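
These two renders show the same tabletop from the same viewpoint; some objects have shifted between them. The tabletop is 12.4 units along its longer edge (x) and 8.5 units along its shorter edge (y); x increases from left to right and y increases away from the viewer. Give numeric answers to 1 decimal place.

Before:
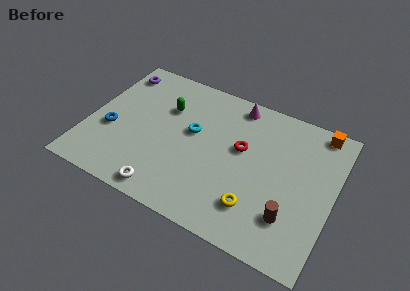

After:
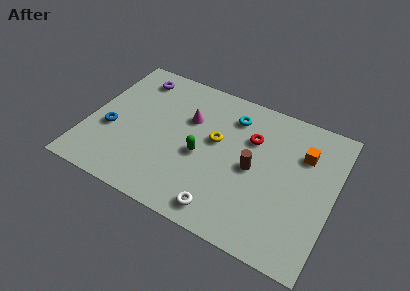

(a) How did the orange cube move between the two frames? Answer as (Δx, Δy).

(-0.6, -1.7)

The orange cube was at about (11.3, 7.7) and moved to about (10.7, 6.0).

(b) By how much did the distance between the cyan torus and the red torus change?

-1.1

They were about 2.5 units apart before and 1.4 after — 1.1 units closer together.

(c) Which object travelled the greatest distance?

the yellow torus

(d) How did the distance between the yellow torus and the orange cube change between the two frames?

-1.8

Before: roughly 6.2 units apart; after: 4.4. That's 1.8 units closer together.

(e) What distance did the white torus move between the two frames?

2.9

The white torus moved from about (4.4, 0.9) to (7.3, 1.1), a distance of √(2.9² + 0.2²) ≈ 2.9.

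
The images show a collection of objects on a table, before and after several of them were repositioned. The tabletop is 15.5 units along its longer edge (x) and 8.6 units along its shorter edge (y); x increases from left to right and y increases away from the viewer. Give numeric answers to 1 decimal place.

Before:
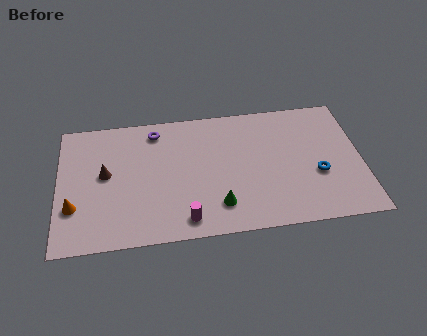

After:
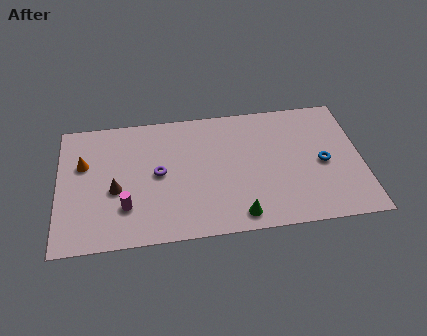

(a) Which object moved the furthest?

the magenta cylinder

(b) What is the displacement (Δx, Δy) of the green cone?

(1.0, -0.8)

The green cone started near (8.1, 1.9) and ended near (9.1, 1.1).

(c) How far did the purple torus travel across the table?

2.9

From (5.0, 7.3) to (5.1, 4.4), the purple torus covered √(0.1² + 2.9²) ≈ 2.9 units.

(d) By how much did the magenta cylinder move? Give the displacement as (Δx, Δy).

(-3.0, 1.2)

The magenta cylinder started near (6.4, 1.2) and ended near (3.4, 2.4).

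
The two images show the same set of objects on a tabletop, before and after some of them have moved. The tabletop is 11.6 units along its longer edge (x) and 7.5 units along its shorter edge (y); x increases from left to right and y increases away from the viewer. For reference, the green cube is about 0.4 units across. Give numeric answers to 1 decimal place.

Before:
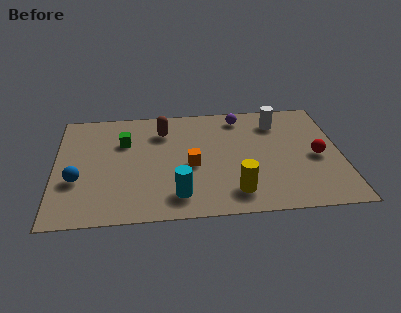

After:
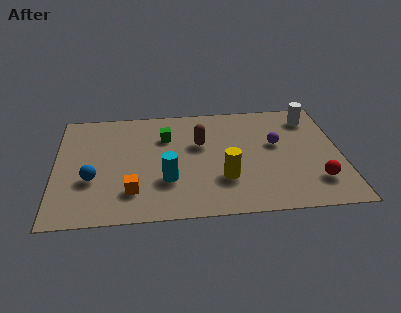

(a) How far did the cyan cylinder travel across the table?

1.1

The cyan cylinder was near (4.9, 1.4) before and (4.5, 2.4) after, so it travelled √(0.4² + 1.0²) ≈ 1.1 units.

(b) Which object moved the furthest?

the orange cube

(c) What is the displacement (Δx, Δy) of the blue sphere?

(0.6, 0.0)

The blue sphere was at about (0.9, 2.7) and moved to about (1.5, 2.7).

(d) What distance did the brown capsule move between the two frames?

1.8

The brown capsule moved from about (4.4, 5.7) to (5.9, 4.7), a distance of √(1.5² + 1.0²) ≈ 1.8.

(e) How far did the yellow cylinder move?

1.0

From (7.2, 1.4) to (6.8, 2.3), the yellow cylinder covered √(0.4² + 0.9²) ≈ 1.0 units.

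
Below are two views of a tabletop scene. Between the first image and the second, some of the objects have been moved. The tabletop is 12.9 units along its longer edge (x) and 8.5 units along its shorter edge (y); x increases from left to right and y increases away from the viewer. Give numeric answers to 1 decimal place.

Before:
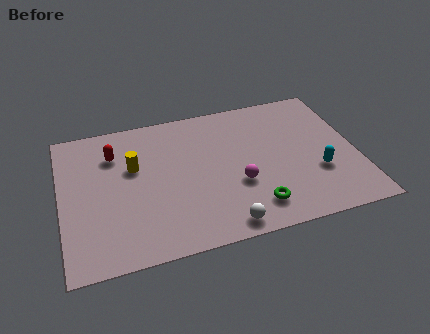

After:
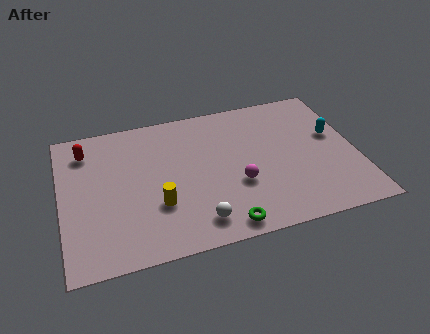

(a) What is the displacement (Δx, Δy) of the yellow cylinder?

(0.9, -2.5)

The yellow cylinder was at about (3.2, 5.3) and moved to about (4.1, 2.8).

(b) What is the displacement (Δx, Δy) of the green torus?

(-1.4, -0.7)

The green torus was at about (8.2, 1.6) and moved to about (6.8, 0.9).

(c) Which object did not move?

the magenta sphere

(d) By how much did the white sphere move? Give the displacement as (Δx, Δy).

(-1.1, 0.5)

From the two frames, the white sphere sits at roughly (6.8, 0.9) before and (5.7, 1.4) after.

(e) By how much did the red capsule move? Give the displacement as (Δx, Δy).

(-1.2, 0.5)

From the two frames, the red capsule sits at roughly (2.4, 6.3) before and (1.2, 6.8) after.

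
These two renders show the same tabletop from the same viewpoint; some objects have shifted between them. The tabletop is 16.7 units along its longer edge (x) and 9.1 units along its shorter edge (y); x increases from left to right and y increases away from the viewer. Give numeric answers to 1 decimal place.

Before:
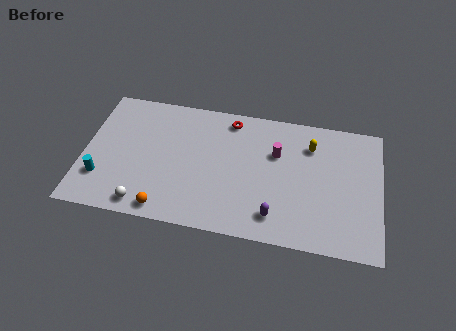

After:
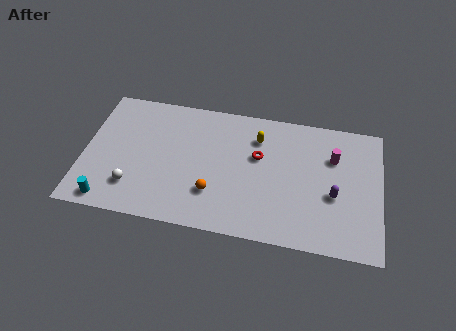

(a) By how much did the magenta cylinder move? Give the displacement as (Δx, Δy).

(3.2, 0.3)

The magenta cylinder was at about (10.8, 6.0) and moved to about (14.0, 6.3).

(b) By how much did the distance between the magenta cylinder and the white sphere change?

+3.1

The distance was about 8.7 in the first image and 11.8 in the second, so they moved 3.1 units further apart.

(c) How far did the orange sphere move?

3.1

The orange sphere moved from about (4.8, 1.0) to (7.4, 2.6), a distance of √(2.6² + 1.6²) ≈ 3.1.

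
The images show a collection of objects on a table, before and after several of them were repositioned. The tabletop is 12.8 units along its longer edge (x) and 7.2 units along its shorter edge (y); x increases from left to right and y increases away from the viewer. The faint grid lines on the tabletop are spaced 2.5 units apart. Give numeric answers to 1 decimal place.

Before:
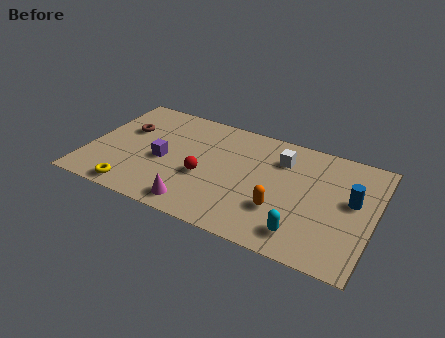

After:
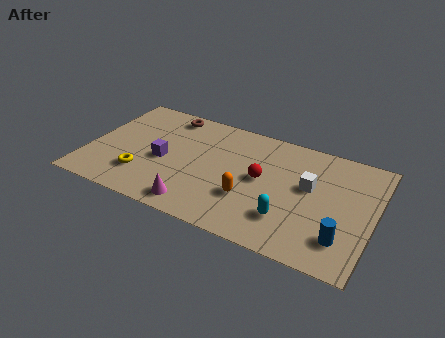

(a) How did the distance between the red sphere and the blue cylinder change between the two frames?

-2.3

They were about 6.6 units apart before and 4.3 after — 2.3 units closer together.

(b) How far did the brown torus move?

2.4

The brown torus moved from about (1.5, 4.6) to (3.2, 6.3), a distance of √(1.7² + 1.7²) ≈ 2.4.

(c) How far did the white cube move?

1.8

From (8.5, 5.4) to (9.9, 4.2), the white cube covered √(1.4² + 1.2²) ≈ 1.8 units.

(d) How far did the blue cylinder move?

2.4

From (11.8, 4.1) to (11.6, 1.7), the blue cylinder covered √(0.2² + 2.4²) ≈ 2.4 units.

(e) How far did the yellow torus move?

1.1

From (2.4, 0.8) to (2.6, 1.9), the yellow torus covered √(0.2² + 1.1²) ≈ 1.1 units.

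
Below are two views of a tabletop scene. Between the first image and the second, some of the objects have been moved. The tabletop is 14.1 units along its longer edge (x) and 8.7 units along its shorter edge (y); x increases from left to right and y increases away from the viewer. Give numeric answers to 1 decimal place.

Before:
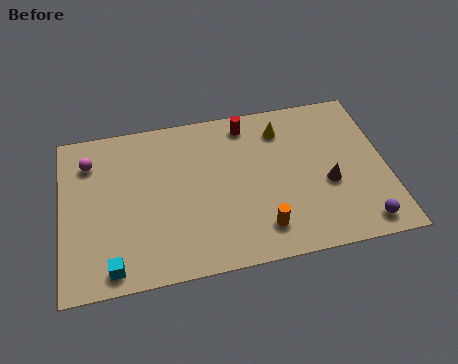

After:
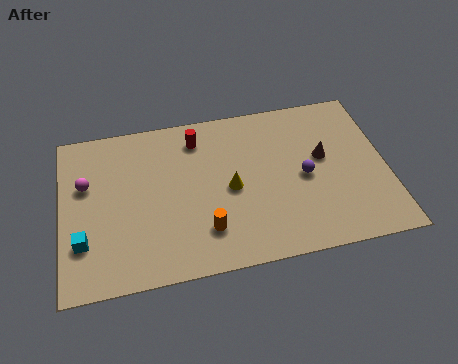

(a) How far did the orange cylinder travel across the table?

2.4

The orange cylinder moved from about (8.5, 1.7) to (6.1, 2.1), a distance of √(2.4² + 0.4²) ≈ 2.4.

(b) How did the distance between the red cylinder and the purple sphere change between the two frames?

-2.5

The distance was about 7.9 in the first image and 5.4 in the second, so they moved 2.5 units closer together.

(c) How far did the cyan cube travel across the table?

1.9

The cyan cube moved from about (2.1, 1.0) to (0.9, 2.5), a distance of √(1.2² + 1.5²) ≈ 1.9.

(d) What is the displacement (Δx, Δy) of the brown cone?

(-0.1, 1.5)

From the two frames, the brown cone sits at roughly (11.5, 3.5) before and (11.4, 5.0) after.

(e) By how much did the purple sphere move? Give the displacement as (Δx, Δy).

(-2.3, 3.0)

The purple sphere was at about (12.8, 1.1) and moved to about (10.5, 4.1).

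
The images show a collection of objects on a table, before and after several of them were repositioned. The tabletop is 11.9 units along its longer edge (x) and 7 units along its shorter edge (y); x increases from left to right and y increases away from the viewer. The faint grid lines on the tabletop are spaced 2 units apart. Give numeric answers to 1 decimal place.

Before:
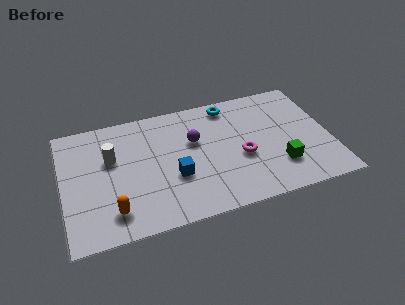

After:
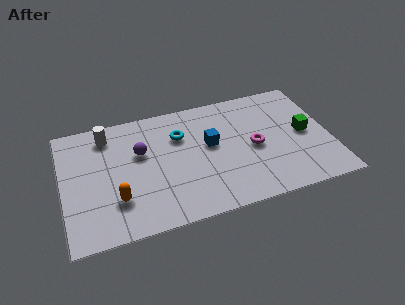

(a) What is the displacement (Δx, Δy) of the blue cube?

(1.7, 1.4)

From the two frames, the blue cube sits at roughly (4.9, 2.6) before and (6.6, 4.0) after.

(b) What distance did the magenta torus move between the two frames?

0.7

The magenta torus moved from about (7.9, 2.9) to (8.5, 3.3), a distance of √(0.6² + 0.4²) ≈ 0.7.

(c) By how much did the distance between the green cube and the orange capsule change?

+1.2

The distance was about 7.4 in the first image and 8.6 in the second, so they moved 1.2 units further apart.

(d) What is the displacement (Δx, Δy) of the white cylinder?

(-0.1, 1.4)

From the two frames, the white cylinder sits at roughly (2.2, 4.4) before and (2.1, 5.8) after.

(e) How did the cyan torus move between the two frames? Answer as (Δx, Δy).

(-2.3, -1.2)

The cyan torus was at about (7.6, 6.1) and moved to about (5.3, 4.9).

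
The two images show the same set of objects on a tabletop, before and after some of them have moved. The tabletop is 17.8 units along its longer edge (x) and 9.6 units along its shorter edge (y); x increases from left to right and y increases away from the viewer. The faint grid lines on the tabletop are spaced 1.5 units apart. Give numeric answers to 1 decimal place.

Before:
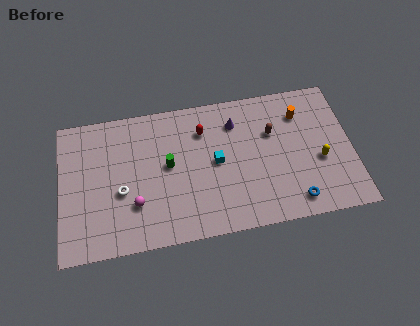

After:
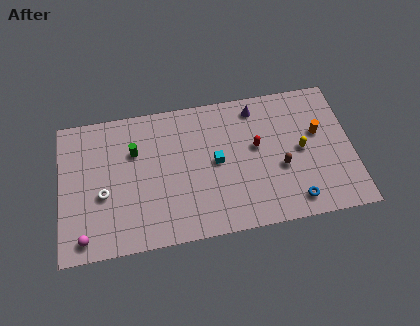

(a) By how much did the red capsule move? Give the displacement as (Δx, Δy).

(3.2, -1.7)

The red capsule started near (8.8, 7.2) and ended near (12.0, 5.5).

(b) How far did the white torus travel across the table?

1.1

From (3.7, 3.9) to (2.6, 3.9), the white torus covered √(1.1² + 0.0²) ≈ 1.1 units.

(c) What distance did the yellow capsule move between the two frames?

1.4

The yellow capsule was near (15.8, 3.9) before and (14.7, 4.8) after, so it travelled √(1.1² + 0.9²) ≈ 1.4 units.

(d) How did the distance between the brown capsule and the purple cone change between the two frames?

+2.1

They were about 2.5 units apart before and 4.6 after — 2.1 units further apart.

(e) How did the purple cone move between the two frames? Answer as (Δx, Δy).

(1.3, 0.8)

The purple cone started near (10.8, 7.4) and ended near (12.1, 8.2).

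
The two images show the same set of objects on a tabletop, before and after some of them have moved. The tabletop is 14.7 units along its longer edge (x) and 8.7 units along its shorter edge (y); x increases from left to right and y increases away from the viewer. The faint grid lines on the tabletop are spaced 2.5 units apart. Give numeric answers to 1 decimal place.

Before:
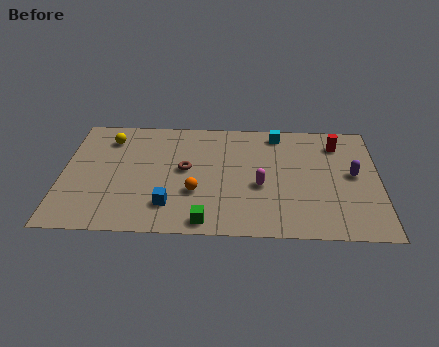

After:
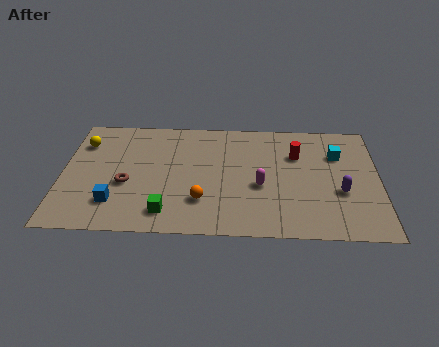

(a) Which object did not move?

the magenta capsule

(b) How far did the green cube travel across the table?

1.9

The green cube moved from about (6.7, 0.9) to (4.9, 1.5), a distance of √(1.8² + 0.6²) ≈ 1.9.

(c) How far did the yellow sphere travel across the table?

1.3

The yellow sphere was near (2.1, 6.9) before and (0.9, 6.5) after, so it travelled √(1.2² + 0.4²) ≈ 1.3 units.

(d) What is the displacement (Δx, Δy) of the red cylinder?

(-1.9, -0.9)

The red cylinder was at about (12.8, 6.9) and moved to about (10.9, 6.0).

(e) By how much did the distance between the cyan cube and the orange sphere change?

+1.3

Before: roughly 6.0 units apart; after: 7.3. That's 1.3 units further apart.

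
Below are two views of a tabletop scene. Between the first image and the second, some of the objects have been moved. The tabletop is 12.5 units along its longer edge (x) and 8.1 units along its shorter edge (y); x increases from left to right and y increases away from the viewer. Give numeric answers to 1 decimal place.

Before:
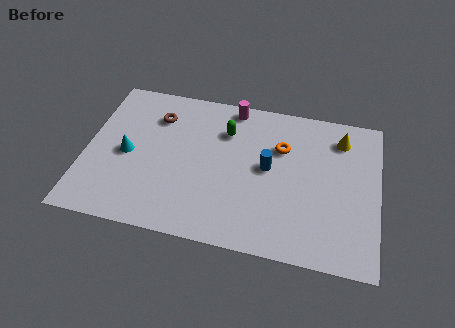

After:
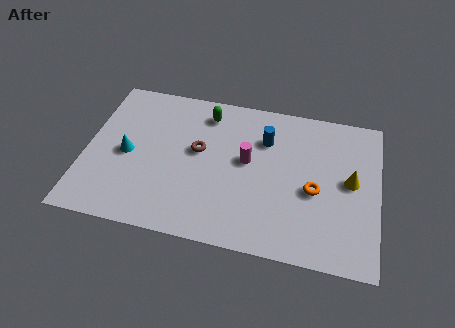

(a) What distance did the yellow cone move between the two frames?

2.3

The yellow cone was near (10.8, 6.5) before and (11.3, 4.3) after, so it travelled √(0.5² + 2.2²) ≈ 2.3 units.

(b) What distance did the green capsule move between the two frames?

1.2

The green capsule was near (5.9, 5.9) before and (5.0, 6.7) after, so it travelled √(0.9² + 0.8²) ≈ 1.2 units.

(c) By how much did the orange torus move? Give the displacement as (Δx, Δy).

(1.5, -2.0)

From the two frames, the orange torus sits at roughly (8.3, 5.5) before and (9.8, 3.5) after.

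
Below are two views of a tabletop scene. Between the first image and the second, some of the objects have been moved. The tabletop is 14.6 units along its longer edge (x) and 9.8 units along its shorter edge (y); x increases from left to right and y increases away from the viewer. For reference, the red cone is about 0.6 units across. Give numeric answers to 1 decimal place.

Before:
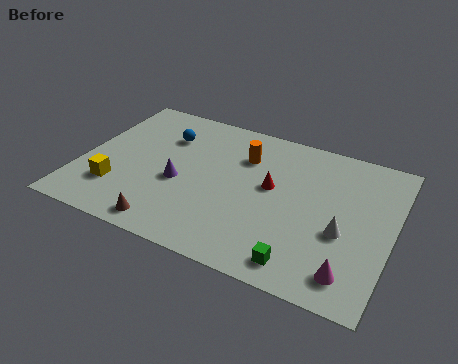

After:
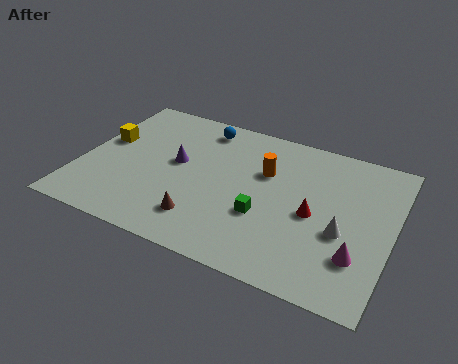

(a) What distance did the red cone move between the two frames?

2.3

The red cone moved from about (8.9, 5.5) to (11.0, 4.5), a distance of √(2.1² + 1.0²) ≈ 2.3.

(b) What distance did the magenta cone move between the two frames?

1.1

The magenta cone was near (13.0, 1.6) before and (13.2, 2.7) after, so it travelled √(0.2² + 1.1²) ≈ 1.1 units.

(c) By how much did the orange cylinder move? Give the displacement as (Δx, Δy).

(1.1, -0.7)

From the two frames, the orange cylinder sits at roughly (7.4, 7.1) before and (8.5, 6.4) after.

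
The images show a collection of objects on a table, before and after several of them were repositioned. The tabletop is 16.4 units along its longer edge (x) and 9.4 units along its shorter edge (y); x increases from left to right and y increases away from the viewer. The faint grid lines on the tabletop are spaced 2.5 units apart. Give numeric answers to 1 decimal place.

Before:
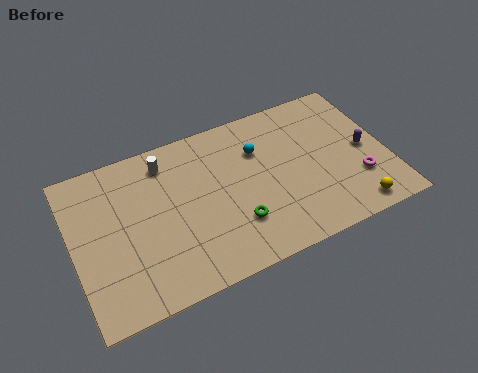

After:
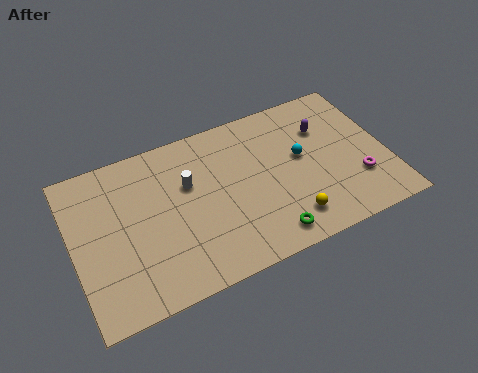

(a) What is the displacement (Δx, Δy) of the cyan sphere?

(2.1, -1.3)

The cyan sphere started near (9.9, 6.6) and ended near (12.0, 5.3).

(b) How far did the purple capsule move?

2.8

The purple capsule moved from about (15.3, 4.5) to (13.4, 6.6), a distance of √(1.9² + 2.1²) ≈ 2.8.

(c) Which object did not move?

the magenta torus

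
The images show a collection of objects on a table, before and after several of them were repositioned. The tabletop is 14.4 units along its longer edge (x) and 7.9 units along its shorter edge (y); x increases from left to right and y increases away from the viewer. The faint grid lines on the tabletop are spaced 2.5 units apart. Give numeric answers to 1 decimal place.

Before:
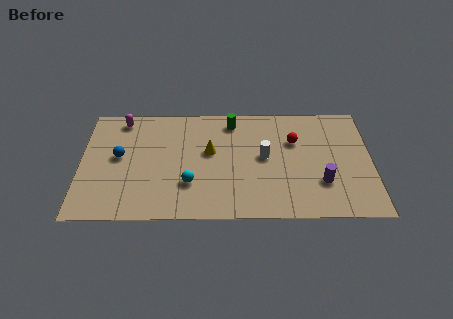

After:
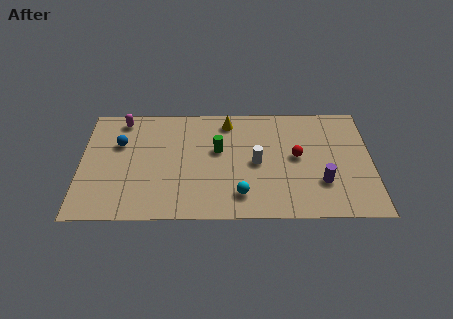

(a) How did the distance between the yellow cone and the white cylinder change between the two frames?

+0.5

They were about 2.7 units apart before and 3.2 after — 0.5 units further apart.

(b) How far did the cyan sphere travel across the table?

2.6

From (5.4, 2.4) to (7.9, 1.6), the cyan sphere covered √(2.5² + 0.8²) ≈ 2.6 units.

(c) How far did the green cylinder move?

2.1

The green cylinder was near (7.5, 6.7) before and (6.8, 4.7) after, so it travelled √(0.7² + 2.0²) ≈ 2.1 units.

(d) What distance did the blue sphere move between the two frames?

0.9

From (1.9, 4.3) to (1.9, 5.2), the blue sphere covered √(0.0² + 0.9²) ≈ 0.9 units.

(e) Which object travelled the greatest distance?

the cyan sphere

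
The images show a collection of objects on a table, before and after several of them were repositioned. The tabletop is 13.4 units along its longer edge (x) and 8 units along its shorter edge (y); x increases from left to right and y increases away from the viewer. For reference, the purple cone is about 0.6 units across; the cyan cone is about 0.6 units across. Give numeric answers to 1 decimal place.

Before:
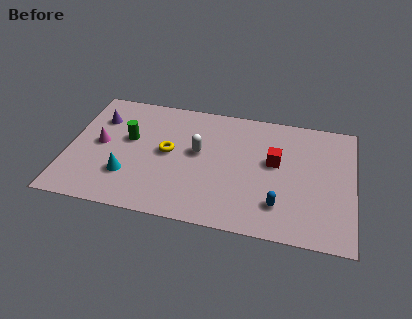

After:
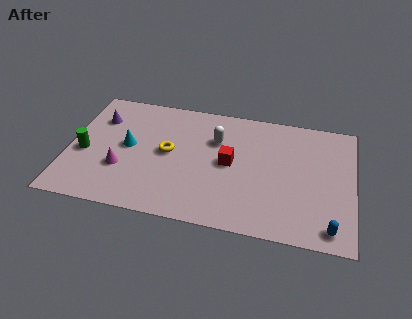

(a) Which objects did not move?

the purple cone and the yellow torus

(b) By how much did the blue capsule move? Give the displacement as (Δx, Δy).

(2.4, -0.9)

From the two frames, the blue capsule sits at roughly (10.0, 1.9) before and (12.4, 1.0) after.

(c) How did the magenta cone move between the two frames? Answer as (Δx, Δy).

(1.1, -1.4)

The magenta cone was at about (1.5, 4.1) and moved to about (2.6, 2.7).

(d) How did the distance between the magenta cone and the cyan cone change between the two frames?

-0.8

The distance was about 2.3 in the first image and 1.5 in the second, so they moved 0.8 units closer together.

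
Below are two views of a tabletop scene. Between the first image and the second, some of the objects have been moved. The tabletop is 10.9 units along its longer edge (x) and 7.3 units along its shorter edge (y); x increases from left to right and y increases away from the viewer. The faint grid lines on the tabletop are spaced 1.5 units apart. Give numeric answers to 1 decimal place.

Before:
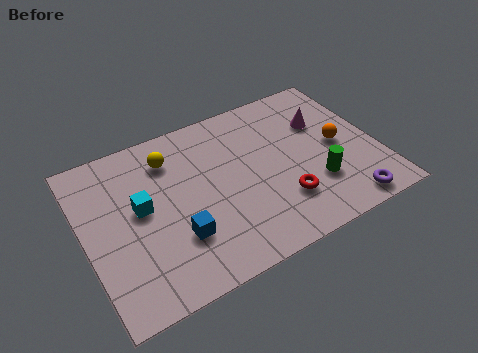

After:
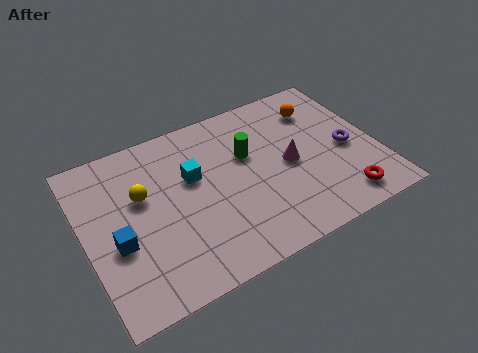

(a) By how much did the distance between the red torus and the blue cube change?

+4.4

The distance was about 3.9 in the first image and 8.3 in the second, so they moved 4.4 units further apart.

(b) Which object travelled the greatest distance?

the green cylinder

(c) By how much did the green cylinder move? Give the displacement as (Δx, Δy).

(-2.2, 2.4)

The green cylinder started near (8.4, 2.2) and ended near (6.2, 4.6).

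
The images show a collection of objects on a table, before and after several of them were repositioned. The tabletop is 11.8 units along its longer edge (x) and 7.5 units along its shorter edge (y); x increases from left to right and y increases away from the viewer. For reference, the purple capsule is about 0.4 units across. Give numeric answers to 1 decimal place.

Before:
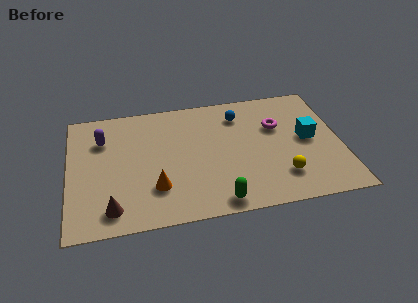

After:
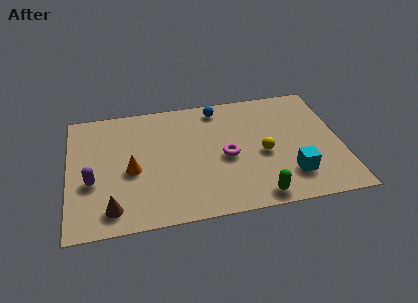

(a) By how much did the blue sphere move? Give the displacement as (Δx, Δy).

(-0.9, 0.6)

From the two frames, the blue sphere sits at roughly (7.5, 5.9) before and (6.6, 6.5) after.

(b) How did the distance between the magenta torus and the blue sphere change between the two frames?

+1.2

Before: roughly 1.9 units apart; after: 3.1. That's 1.2 units further apart.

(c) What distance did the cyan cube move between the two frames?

2.3

The cyan cube was near (10.4, 3.9) before and (9.5, 1.8) after, so it travelled √(0.9² + 2.1²) ≈ 2.3 units.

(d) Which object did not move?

the brown cone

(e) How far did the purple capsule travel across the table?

2.5

The purple capsule was near (1.5, 5.4) before and (1.0, 2.9) after, so it travelled √(0.5² + 2.5²) ≈ 2.5 units.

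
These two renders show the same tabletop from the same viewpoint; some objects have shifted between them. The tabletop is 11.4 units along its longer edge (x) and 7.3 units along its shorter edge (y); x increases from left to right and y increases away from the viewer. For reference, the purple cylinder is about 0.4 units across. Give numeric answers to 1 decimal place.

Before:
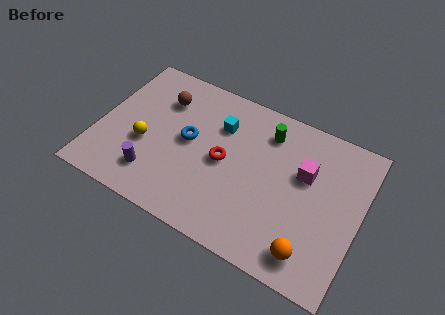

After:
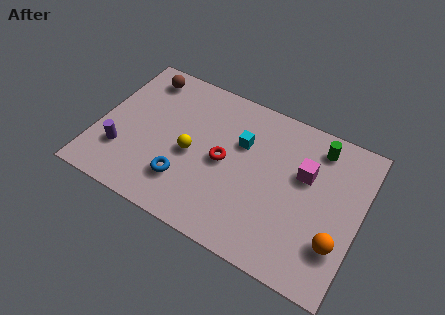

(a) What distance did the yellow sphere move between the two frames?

2.0

The yellow sphere was near (2.1, 2.9) before and (4.1, 3.3) after, so it travelled √(2.0² + 0.4²) ≈ 2.0 units.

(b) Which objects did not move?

the magenta cube and the red torus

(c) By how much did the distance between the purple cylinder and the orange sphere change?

+2.5

Before: roughly 6.9 units apart; after: 9.4. That's 2.5 units further apart.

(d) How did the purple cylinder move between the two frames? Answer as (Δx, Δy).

(-1.5, 0.5)

The purple cylinder started near (2.7, 1.6) and ended near (1.2, 2.1).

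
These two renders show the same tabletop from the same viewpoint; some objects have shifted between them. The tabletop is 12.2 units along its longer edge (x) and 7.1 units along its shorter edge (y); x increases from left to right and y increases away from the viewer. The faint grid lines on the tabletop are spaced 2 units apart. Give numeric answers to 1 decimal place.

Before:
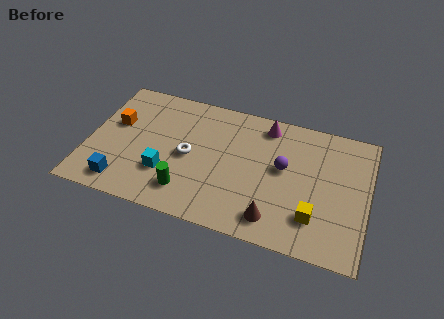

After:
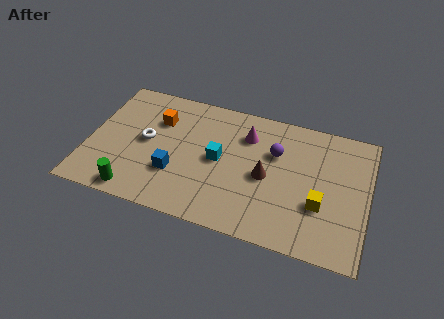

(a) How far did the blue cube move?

2.5

From (1.7, 1.1) to (3.9, 2.3), the blue cube covered √(2.2² + 1.2²) ≈ 2.5 units.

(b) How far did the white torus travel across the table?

1.9

The white torus was near (4.4, 3.4) before and (2.5, 3.7) after, so it travelled √(1.9² + 0.3²) ≈ 1.9 units.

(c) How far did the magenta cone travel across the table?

1.1

The magenta cone was near (7.6, 6.1) before and (6.8, 5.3) after, so it travelled √(0.8² + 0.8²) ≈ 1.1 units.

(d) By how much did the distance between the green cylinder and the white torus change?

+1.0

They were about 1.9 units apart before and 2.9 after — 1.0 units further apart.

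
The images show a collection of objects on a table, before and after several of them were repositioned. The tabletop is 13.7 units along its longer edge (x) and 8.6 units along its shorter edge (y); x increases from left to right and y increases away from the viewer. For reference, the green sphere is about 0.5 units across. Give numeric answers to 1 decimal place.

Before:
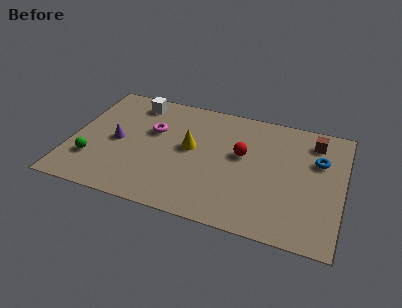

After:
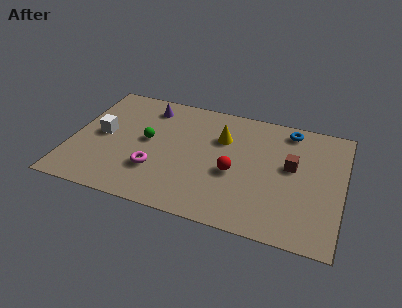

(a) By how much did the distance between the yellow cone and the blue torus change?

-2.8

Before: roughly 6.5 units apart; after: 3.7. That's 2.8 units closer together.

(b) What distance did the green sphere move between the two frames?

3.4

The green sphere was near (1.2, 2.4) before and (3.8, 4.6) after, so it travelled √(2.6² + 2.2²) ≈ 3.4 units.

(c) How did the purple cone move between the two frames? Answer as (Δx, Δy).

(1.3, 3.0)

The purple cone started near (2.3, 4.1) and ended near (3.6, 7.1).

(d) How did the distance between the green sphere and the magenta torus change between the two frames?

-2.0

They were about 4.1 units apart before and 2.1 after — 2.0 units closer together.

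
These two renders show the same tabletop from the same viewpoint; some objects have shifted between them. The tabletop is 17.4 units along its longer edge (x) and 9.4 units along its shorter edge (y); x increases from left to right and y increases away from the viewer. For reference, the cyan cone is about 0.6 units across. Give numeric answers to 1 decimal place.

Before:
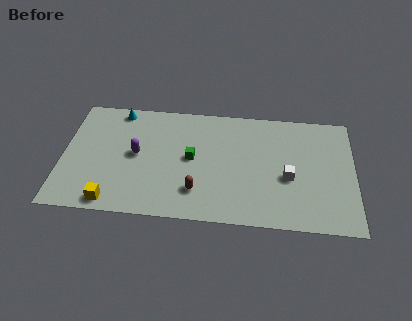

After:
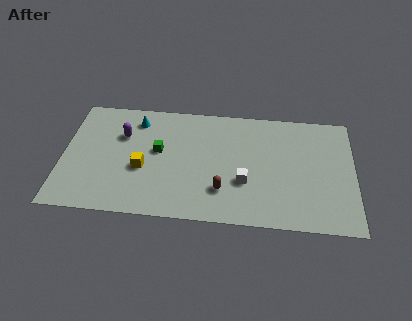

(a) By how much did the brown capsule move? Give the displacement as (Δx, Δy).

(1.5, 0.2)

The brown capsule started near (8.1, 2.3) and ended near (9.6, 2.5).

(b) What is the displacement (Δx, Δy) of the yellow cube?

(1.7, 2.8)

From the two frames, the yellow cube sits at roughly (3.1, 1.0) before and (4.8, 3.8) after.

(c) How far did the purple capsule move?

1.7

From (4.4, 4.9) to (3.5, 6.4), the purple capsule covered √(0.9² + 1.5²) ≈ 1.7 units.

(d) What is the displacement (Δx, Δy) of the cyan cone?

(1.1, -0.7)

The cyan cone started near (3.2, 8.4) and ended near (4.3, 7.7).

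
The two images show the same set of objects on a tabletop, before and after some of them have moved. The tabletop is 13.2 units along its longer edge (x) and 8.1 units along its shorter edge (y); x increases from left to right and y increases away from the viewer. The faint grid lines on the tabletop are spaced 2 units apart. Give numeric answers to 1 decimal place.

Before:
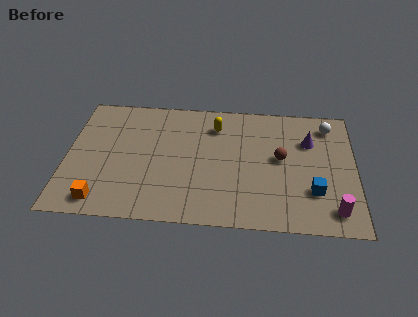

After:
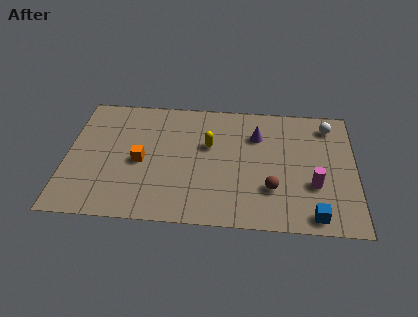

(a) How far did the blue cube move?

1.5

The blue cube moved from about (11.3, 2.4) to (11.3, 0.9), a distance of √(0.0² + 1.5²) ≈ 1.5.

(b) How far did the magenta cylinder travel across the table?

1.7

The magenta cylinder moved from about (12.2, 1.3) to (11.3, 2.8), a distance of √(0.9² + 1.5²) ≈ 1.7.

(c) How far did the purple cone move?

2.4

The purple cone was near (11.1, 5.6) before and (8.7, 5.8) after, so it travelled √(2.4² + 0.2²) ≈ 2.4 units.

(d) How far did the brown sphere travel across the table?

2.0

The brown sphere was near (9.8, 4.4) before and (9.4, 2.4) after, so it travelled √(0.4² + 2.0²) ≈ 2.0 units.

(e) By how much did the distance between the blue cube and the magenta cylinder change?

+0.5

The distance was about 1.4 in the first image and 1.9 in the second, so they moved 0.5 units further apart.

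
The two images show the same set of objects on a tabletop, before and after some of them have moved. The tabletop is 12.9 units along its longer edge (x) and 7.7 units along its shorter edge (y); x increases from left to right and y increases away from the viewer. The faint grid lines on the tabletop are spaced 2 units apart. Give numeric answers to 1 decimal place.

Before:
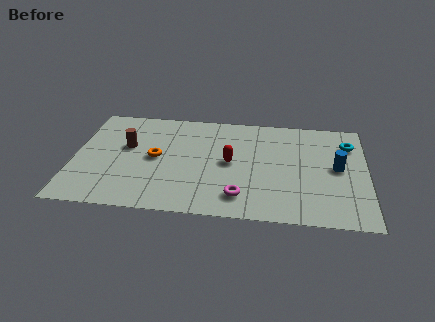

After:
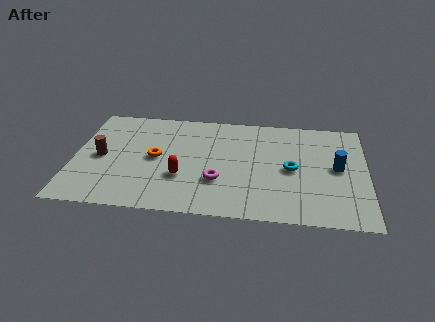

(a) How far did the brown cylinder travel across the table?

1.4

From (2.3, 4.6) to (1.2, 3.7), the brown cylinder covered √(1.1² + 0.9²) ≈ 1.4 units.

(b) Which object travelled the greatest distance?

the cyan torus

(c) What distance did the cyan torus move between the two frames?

3.3

The cyan torus moved from about (12.1, 5.8) to (9.6, 3.7), a distance of √(2.5² + 2.1²) ≈ 3.3.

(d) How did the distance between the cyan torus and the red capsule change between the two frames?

-0.6

Before: roughly 5.5 units apart; after: 4.9. That's 0.6 units closer together.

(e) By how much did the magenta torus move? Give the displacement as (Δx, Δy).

(-1.0, 1.0)

From the two frames, the magenta torus sits at roughly (7.4, 1.5) before and (6.4, 2.5) after.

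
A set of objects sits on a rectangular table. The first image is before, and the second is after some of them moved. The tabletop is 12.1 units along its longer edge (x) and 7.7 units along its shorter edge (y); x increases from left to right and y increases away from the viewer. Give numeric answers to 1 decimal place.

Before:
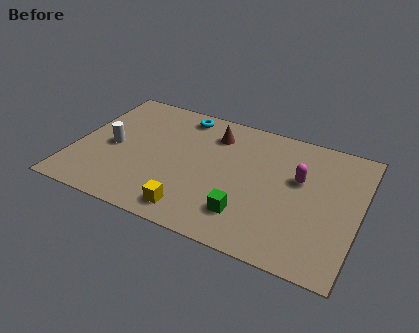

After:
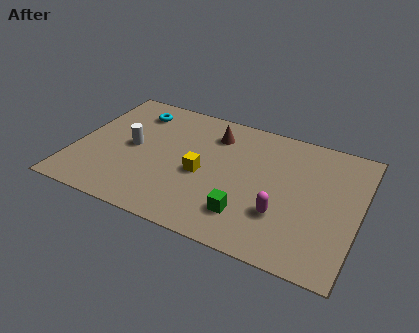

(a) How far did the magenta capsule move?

2.4

From (9.5, 4.7) to (9.0, 2.4), the magenta capsule covered √(0.5² + 2.3²) ≈ 2.4 units.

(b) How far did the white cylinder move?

0.9

The white cylinder moved from about (1.6, 3.6) to (2.4, 3.9), a distance of √(0.8² + 0.3²) ≈ 0.9.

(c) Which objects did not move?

the green cube and the brown cone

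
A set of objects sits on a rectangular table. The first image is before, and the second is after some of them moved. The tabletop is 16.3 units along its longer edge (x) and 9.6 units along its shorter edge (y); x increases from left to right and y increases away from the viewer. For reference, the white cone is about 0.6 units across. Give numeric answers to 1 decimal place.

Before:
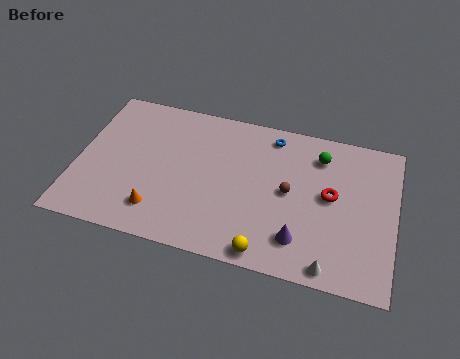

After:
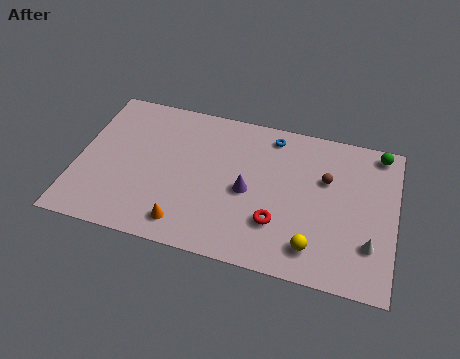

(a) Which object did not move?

the blue torus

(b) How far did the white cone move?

2.6

The white cone was near (13.2, 0.9) before and (15.1, 2.7) after, so it travelled √(1.9² + 1.8²) ≈ 2.6 units.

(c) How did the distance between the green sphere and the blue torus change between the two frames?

+2.9

The distance was about 2.6 in the first image and 5.5 in the second, so they moved 2.9 units further apart.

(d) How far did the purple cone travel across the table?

3.6

The purple cone was near (11.6, 2.1) before and (8.8, 4.4) after, so it travelled √(2.8² + 2.3²) ≈ 3.6 units.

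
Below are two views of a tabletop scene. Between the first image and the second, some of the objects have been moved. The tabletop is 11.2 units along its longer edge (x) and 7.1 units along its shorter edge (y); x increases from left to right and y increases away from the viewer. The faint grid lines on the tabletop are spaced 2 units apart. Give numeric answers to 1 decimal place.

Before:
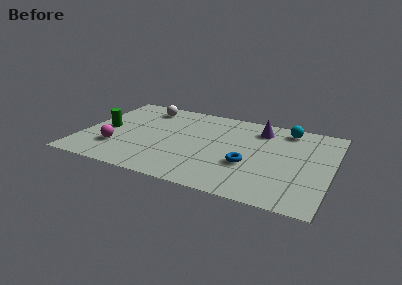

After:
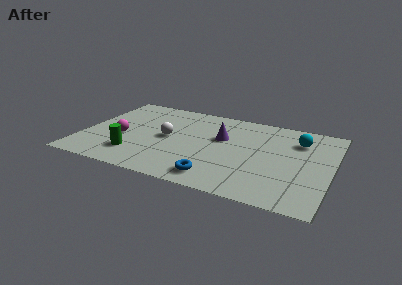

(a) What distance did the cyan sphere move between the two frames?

1.0

From (9.0, 6.1) to (9.6, 5.3), the cyan sphere covered √(0.6² + 0.8²) ≈ 1.0 units.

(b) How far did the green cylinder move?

2.3

The green cylinder moved from about (1.0, 3.4) to (2.5, 1.7), a distance of √(1.5² + 1.7²) ≈ 2.3.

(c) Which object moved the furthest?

the white sphere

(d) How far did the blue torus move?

2.0

From (7.6, 2.6) to (6.3, 1.1), the blue torus covered √(1.3² + 1.5²) ≈ 2.0 units.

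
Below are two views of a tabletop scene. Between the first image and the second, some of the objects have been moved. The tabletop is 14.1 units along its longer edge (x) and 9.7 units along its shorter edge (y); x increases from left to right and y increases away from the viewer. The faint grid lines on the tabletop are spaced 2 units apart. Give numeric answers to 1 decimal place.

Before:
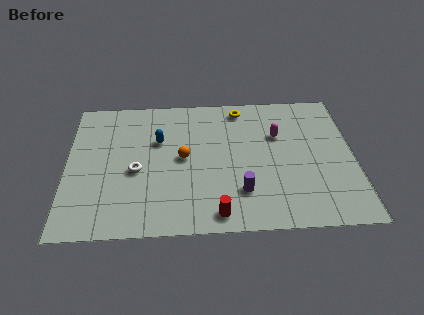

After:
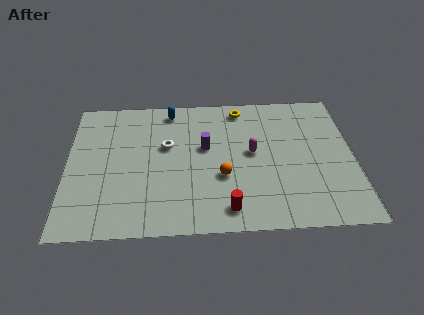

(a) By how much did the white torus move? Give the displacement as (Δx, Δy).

(1.5, 1.7)

The white torus started near (3.4, 4.2) and ended near (4.9, 5.9).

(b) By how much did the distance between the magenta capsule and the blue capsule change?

-0.7

They were about 5.9 units apart before and 5.2 after — 0.7 units closer together.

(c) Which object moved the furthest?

the purple cylinder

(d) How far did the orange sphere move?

2.4

From (5.7, 5.0) to (7.6, 3.6), the orange sphere covered √(1.9² + 1.4²) ≈ 2.4 units.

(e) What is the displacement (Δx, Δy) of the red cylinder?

(0.5, 0.3)

The red cylinder started near (7.3, 1.1) and ended near (7.8, 1.4).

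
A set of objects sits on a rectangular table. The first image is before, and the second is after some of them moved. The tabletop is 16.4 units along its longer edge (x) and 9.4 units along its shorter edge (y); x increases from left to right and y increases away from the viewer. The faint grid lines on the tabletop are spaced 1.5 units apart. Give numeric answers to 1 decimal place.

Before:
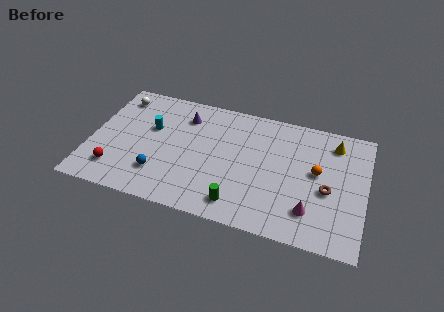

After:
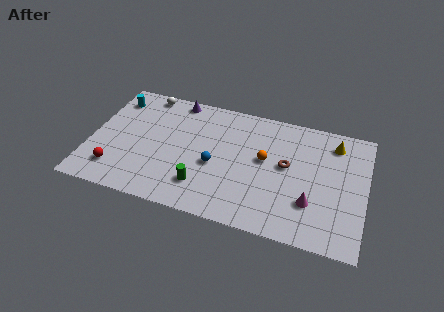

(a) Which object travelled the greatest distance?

the blue sphere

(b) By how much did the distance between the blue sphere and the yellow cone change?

-3.6

Before: roughly 11.4 units apart; after: 7.8. That's 3.6 units closer together.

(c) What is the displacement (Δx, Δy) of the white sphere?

(1.6, 0.7)

The white sphere started near (1.3, 7.8) and ended near (2.9, 8.5).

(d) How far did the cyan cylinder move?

3.0

From (3.5, 5.8) to (1.1, 7.6), the cyan cylinder covered √(2.4² + 1.8²) ≈ 3.0 units.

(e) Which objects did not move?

the yellow cone and the red sphere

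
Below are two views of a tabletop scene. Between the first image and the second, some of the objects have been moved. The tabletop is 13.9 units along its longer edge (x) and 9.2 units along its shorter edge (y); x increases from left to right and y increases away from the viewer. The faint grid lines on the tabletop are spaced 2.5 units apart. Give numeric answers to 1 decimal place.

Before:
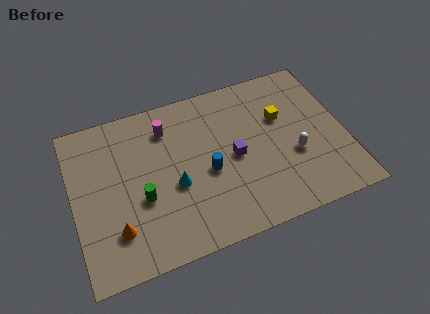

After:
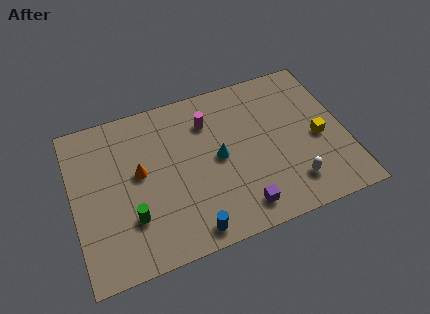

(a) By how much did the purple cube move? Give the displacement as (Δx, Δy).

(0.0, -3.0)

From the two frames, the purple cube sits at roughly (8.2, 4.4) before and (8.2, 1.4) after.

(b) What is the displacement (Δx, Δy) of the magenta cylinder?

(2.1, -0.3)

From the two frames, the magenta cylinder sits at roughly (5.0, 7.2) before and (7.1, 6.9) after.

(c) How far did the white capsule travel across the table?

1.6

The white capsule moved from about (11.2, 3.5) to (10.9, 1.9), a distance of √(0.3² + 1.6²) ≈ 1.6.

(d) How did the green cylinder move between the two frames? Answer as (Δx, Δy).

(-0.6, -0.9)

The green cylinder was at about (3.4, 3.6) and moved to about (2.8, 2.7).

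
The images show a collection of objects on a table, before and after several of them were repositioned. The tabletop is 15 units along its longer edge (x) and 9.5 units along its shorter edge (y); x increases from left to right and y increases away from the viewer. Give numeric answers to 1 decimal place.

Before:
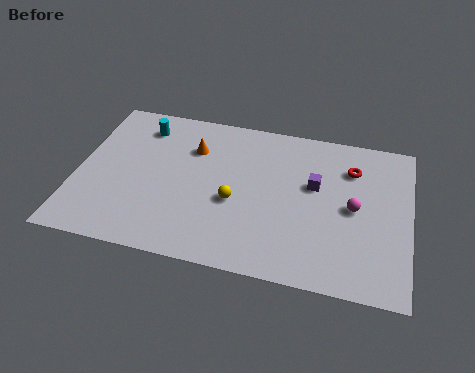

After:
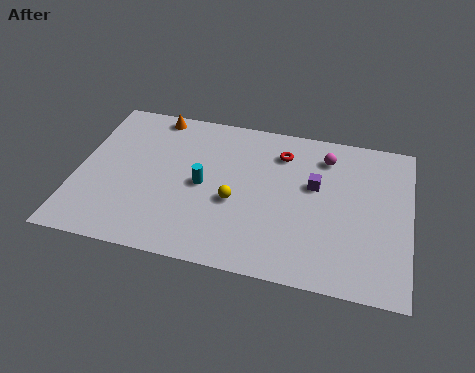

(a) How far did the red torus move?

3.2

From (12.3, 7.1) to (9.1, 7.4), the red torus covered √(3.2² + 0.3²) ≈ 3.2 units.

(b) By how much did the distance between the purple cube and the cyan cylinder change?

-3.1

Before: roughly 8.2 units apart; after: 5.1. That's 3.1 units closer together.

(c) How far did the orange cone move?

2.6

The orange cone was near (5.1, 6.8) before and (3.2, 8.6) after, so it travelled √(1.9² + 1.8²) ≈ 2.6 units.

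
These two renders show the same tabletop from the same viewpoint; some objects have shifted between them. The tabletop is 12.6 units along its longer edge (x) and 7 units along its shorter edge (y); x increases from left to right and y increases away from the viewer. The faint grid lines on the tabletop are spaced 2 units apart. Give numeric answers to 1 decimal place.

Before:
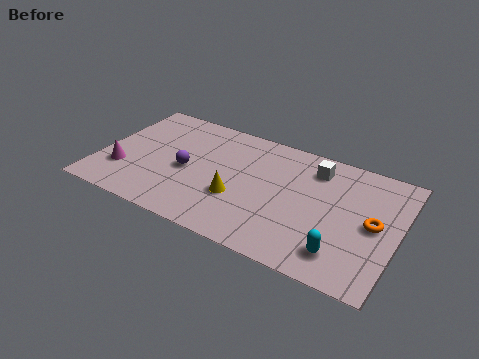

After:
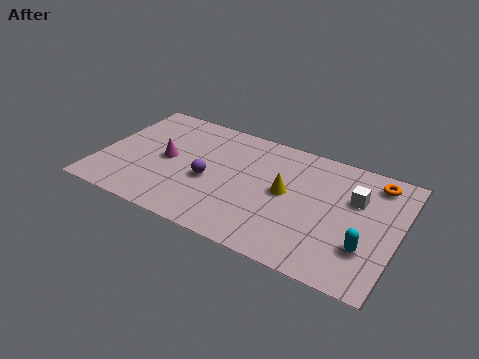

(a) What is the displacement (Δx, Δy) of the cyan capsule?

(0.9, 0.7)

The cyan capsule started near (10.5, 1.4) and ended near (11.4, 2.1).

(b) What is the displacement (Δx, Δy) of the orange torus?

(-0.2, 2.4)

The orange torus started near (11.6, 3.5) and ended near (11.4, 5.9).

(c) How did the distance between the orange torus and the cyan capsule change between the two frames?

+1.4

Before: roughly 2.4 units apart; after: 3.8. That's 1.4 units further apart.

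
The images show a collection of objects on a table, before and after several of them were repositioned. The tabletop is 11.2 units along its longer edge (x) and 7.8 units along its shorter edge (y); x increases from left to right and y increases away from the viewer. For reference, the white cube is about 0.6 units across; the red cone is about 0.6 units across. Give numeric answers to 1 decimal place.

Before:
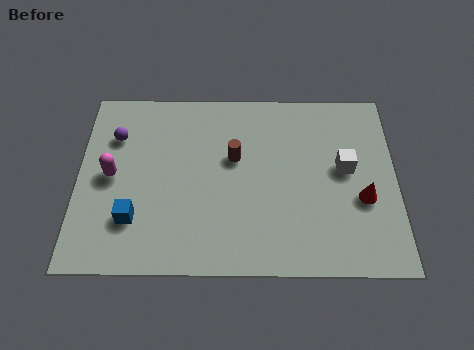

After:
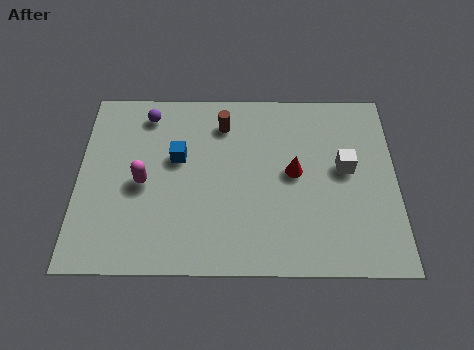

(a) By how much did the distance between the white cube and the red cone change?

+0.4

Before: roughly 1.4 units apart; after: 1.8. That's 0.4 units further apart.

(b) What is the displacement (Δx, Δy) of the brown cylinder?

(-0.4, 1.5)

The brown cylinder started near (5.5, 4.7) and ended near (5.1, 6.2).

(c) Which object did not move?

the white cube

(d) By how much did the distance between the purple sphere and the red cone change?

-3.3

The distance was about 9.1 in the first image and 5.8 in the second, so they moved 3.3 units closer together.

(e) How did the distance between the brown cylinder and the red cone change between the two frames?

-1.5

The distance was about 4.8 in the first image and 3.3 in the second, so they moved 1.5 units closer together.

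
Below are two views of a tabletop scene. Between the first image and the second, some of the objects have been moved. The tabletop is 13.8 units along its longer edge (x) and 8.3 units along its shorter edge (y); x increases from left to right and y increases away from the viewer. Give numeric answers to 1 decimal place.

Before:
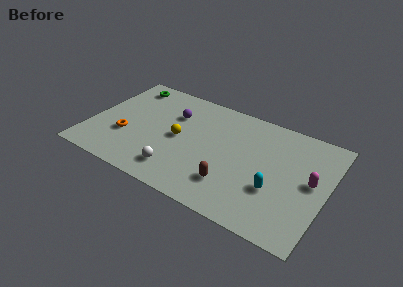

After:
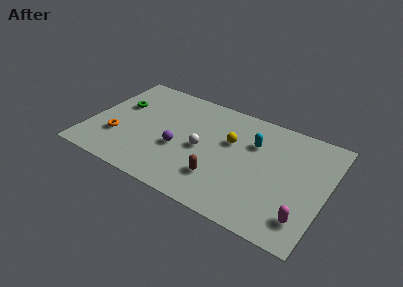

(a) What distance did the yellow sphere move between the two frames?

3.1

The yellow sphere moved from about (5.2, 4.1) to (8.1, 5.2), a distance of √(2.9² + 1.1²) ≈ 3.1.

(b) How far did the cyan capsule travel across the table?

3.2

From (11.0, 2.9) to (9.4, 5.7), the cyan capsule covered √(1.6² + 2.8²) ≈ 3.2 units.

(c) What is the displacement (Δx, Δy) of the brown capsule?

(-0.7, 0.1)

From the two frames, the brown capsule sits at roughly (8.6, 2.1) before and (7.9, 2.2) after.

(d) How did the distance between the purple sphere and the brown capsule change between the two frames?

-2.6

They were about 5.4 units apart before and 2.8 after — 2.6 units closer together.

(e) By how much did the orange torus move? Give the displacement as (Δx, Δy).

(-0.4, -0.3)

The orange torus was at about (2.2, 2.9) and moved to about (1.8, 2.6).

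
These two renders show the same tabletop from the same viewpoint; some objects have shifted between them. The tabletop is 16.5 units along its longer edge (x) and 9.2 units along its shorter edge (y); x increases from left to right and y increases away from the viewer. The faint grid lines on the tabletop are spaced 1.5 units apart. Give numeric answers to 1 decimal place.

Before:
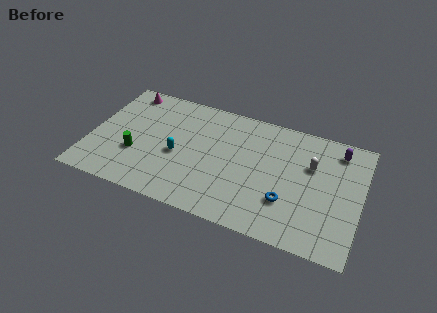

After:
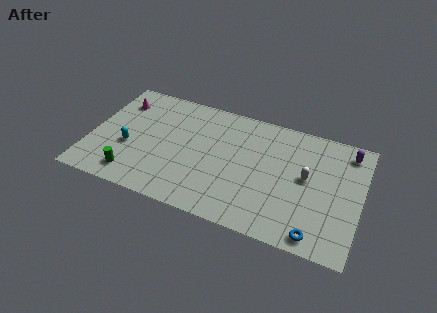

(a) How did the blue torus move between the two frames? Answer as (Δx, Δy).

(1.9, -1.8)

The blue torus was at about (12.2, 2.8) and moved to about (14.1, 1.0).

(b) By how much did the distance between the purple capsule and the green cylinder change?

+1.3

They were about 12.8 units apart before and 14.1 after — 1.3 units further apart.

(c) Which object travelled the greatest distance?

the cyan capsule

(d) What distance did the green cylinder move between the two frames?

1.7

From (2.9, 3.2) to (2.9, 1.5), the green cylinder covered √(0.0² + 1.7²) ≈ 1.7 units.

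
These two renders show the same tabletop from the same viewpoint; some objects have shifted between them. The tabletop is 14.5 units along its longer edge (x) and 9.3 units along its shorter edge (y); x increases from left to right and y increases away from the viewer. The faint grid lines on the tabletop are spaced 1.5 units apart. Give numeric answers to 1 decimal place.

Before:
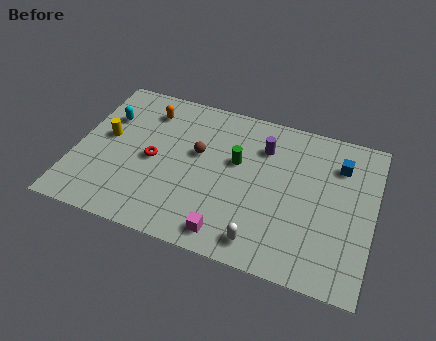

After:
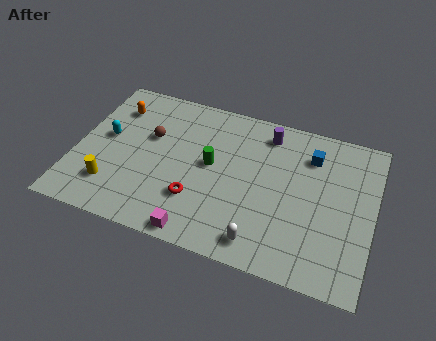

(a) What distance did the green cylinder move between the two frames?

1.3

From (7.8, 5.6) to (6.6, 5.0), the green cylinder covered √(1.2² + 0.6²) ≈ 1.3 units.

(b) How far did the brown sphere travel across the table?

2.4

The brown sphere was near (5.9, 5.5) before and (3.5, 5.8) after, so it travelled √(2.4² + 0.3²) ≈ 2.4 units.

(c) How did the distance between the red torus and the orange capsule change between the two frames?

+3.2

They were about 3.1 units apart before and 6.3 after — 3.2 units further apart.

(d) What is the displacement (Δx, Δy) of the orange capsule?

(-1.6, -0.3)

The orange capsule was at about (3.2, 7.4) and moved to about (1.6, 7.1).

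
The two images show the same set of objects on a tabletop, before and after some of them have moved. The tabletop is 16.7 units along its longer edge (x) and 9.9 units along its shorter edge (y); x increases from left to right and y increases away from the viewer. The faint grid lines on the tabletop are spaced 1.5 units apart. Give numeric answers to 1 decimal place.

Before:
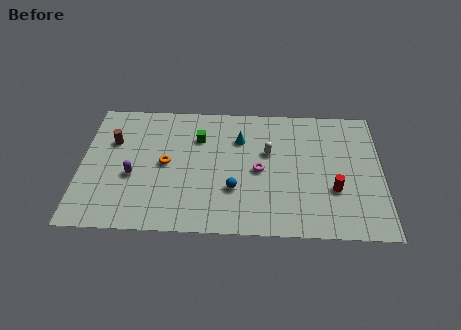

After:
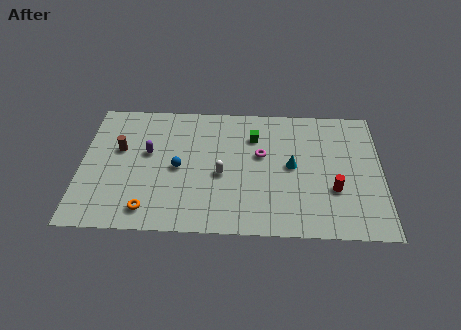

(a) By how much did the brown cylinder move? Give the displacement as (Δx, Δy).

(0.4, -0.6)

The brown cylinder started near (1.7, 6.6) and ended near (2.1, 6.0).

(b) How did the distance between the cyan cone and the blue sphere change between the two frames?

+2.4

The distance was about 3.9 in the first image and 6.3 in the second, so they moved 2.4 units further apart.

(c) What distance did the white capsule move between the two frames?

3.2

The white capsule moved from about (10.4, 6.1) to (7.8, 4.3), a distance of √(2.6² + 1.8²) ≈ 3.2.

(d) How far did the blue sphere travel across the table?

3.4

The blue sphere was near (8.5, 3.2) before and (5.4, 4.7) after, so it travelled √(3.1² + 1.5²) ≈ 3.4 units.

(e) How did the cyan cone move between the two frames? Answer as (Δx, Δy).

(2.9, -2.0)

The cyan cone started near (8.8, 7.1) and ended near (11.7, 5.1).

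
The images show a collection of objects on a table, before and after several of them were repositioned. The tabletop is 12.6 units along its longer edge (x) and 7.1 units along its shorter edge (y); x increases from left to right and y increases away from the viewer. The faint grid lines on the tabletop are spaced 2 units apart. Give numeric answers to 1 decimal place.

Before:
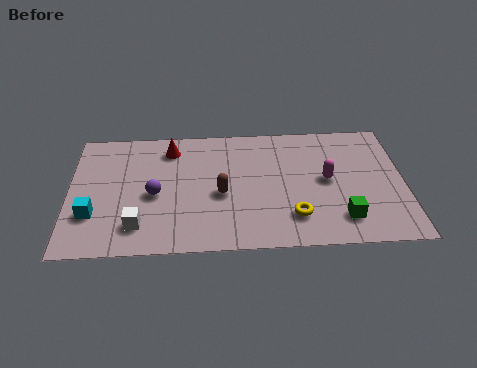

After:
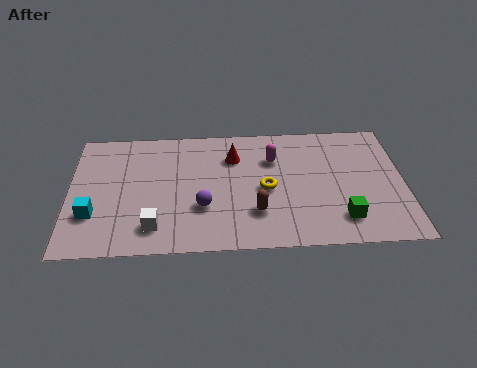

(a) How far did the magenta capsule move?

2.4

The magenta capsule moved from about (9.7, 3.7) to (7.7, 5.0), a distance of √(2.0² + 1.3²) ≈ 2.4.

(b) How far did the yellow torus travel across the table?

1.9

From (8.4, 1.7) to (7.4, 3.3), the yellow torus covered √(1.0² + 1.6²) ≈ 1.9 units.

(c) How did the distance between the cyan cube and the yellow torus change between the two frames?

-0.9

They were about 7.5 units apart before and 6.6 after — 0.9 units closer together.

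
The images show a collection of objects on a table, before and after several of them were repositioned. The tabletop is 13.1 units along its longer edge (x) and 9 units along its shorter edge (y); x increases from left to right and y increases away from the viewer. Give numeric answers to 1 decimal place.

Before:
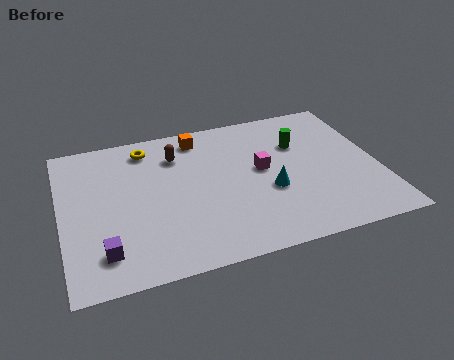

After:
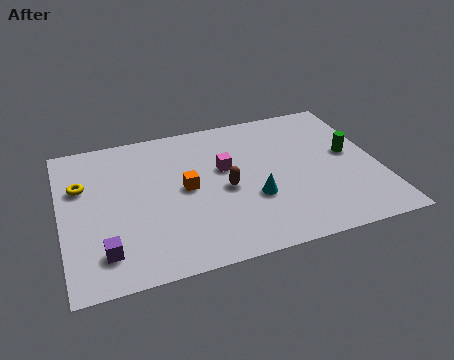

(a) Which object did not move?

the purple cube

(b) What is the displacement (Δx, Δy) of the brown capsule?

(1.8, -2.7)

From the two frames, the brown capsule sits at roughly (4.9, 6.8) before and (6.7, 4.1) after.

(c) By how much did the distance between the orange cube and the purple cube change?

-2.8

Before: roughly 7.3 units apart; after: 4.5. That's 2.8 units closer together.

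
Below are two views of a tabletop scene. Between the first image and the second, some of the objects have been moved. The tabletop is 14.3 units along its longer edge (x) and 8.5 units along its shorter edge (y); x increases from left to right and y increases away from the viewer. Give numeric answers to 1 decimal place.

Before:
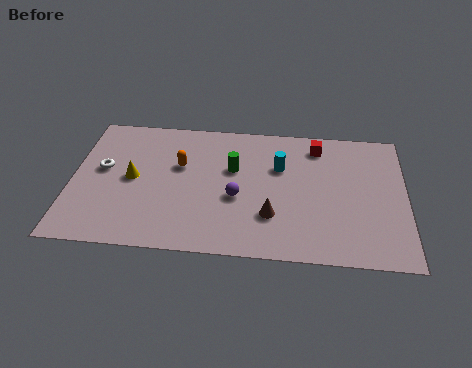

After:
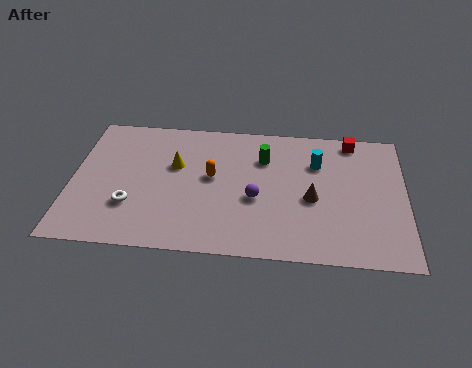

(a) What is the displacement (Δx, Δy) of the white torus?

(1.3, -2.2)

From the two frames, the white torus sits at roughly (1.3, 4.8) before and (2.6, 2.6) after.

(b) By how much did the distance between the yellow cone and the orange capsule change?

-0.5

The distance was about 2.2 in the first image and 1.7 in the second, so they moved 0.5 units closer together.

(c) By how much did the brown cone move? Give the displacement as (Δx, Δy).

(1.7, 1.2)

From the two frames, the brown cone sits at roughly (8.6, 2.5) before and (10.3, 3.7) after.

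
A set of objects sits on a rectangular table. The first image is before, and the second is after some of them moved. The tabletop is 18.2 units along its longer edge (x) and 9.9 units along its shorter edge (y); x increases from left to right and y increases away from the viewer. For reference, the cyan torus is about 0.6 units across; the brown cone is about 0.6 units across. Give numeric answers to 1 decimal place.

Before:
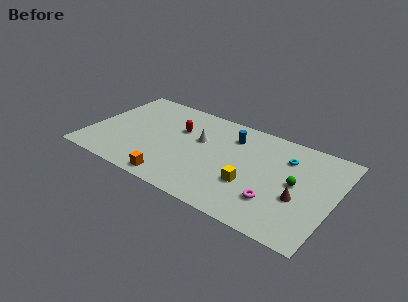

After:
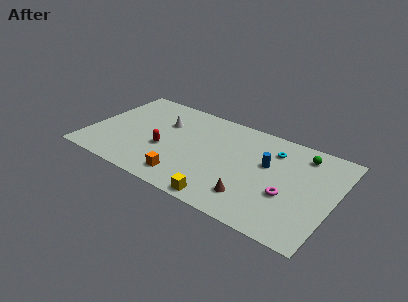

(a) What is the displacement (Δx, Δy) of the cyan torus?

(-1.0, 0.3)

From the two frames, the cyan torus sits at roughly (14.4, 7.3) before and (13.4, 7.6) after.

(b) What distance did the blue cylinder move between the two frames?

3.3

From (10.3, 7.6) to (13.2, 6.0), the blue cylinder covered √(2.9² + 1.6²) ≈ 3.3 units.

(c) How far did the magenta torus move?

1.3

From (14.2, 2.7) to (15.0, 3.7), the magenta torus covered √(0.8² + 1.0²) ≈ 1.3 units.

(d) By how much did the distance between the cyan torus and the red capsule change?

+0.5

They were about 8.0 units apart before and 8.5 after — 0.5 units further apart.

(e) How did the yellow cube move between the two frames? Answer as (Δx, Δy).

(-1.6, -2.5)

From the two frames, the yellow cube sits at roughly (12.3, 3.4) before and (10.7, 0.9) after.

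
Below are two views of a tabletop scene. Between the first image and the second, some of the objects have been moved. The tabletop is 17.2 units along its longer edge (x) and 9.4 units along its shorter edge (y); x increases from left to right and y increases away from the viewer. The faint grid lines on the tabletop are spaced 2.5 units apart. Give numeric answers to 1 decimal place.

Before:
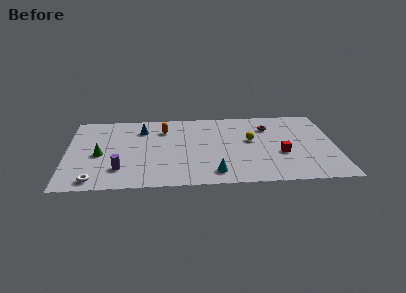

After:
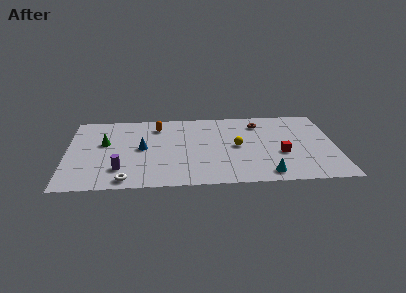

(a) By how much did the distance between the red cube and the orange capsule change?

+0.5

Before: roughly 8.3 units apart; after: 8.8. That's 0.5 units further apart.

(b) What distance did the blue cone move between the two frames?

2.4

The blue cone moved from about (4.8, 7.2) to (4.8, 4.8), a distance of √(0.0² + 2.4²) ≈ 2.4.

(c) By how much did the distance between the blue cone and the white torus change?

-2.9

The distance was about 6.8 in the first image and 3.9 in the second, so they moved 2.9 units closer together.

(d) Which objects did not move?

the purple cylinder and the red cube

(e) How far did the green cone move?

1.4

The green cone moved from about (2.1, 4.2) to (2.4, 5.6), a distance of √(0.3² + 1.4²) ≈ 1.4.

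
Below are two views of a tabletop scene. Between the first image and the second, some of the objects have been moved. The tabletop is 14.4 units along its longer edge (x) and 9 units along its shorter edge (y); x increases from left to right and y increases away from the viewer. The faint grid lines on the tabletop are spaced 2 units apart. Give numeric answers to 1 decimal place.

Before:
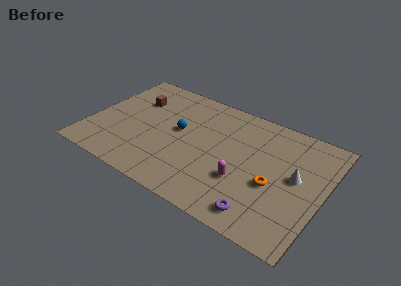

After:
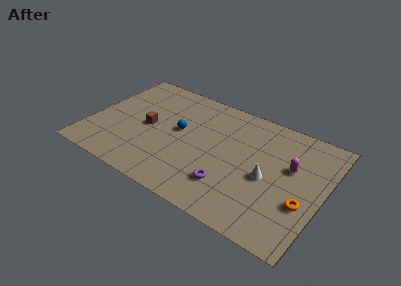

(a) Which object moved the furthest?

the magenta capsule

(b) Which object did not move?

the blue sphere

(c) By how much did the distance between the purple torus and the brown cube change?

-4.1

They were about 10.0 units apart before and 5.9 after — 4.1 units closer together.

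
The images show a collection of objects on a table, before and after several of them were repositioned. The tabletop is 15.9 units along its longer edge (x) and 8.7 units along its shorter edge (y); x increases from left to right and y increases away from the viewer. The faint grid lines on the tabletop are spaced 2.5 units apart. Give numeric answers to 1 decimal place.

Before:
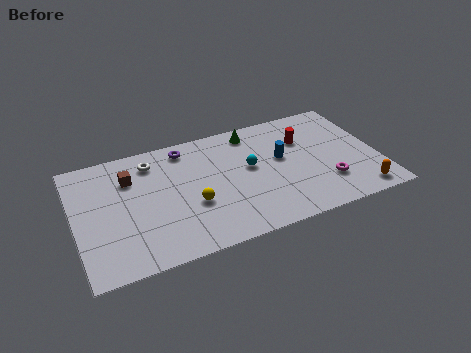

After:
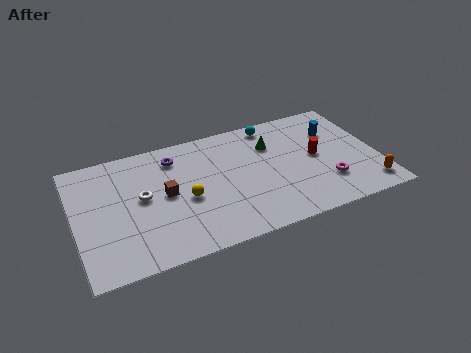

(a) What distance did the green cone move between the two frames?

1.6

From (9.6, 7.5) to (10.5, 6.2), the green cone covered √(0.9² + 1.3²) ≈ 1.6 units.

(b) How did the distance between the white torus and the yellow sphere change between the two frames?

-1.8

They were about 4.2 units apart before and 2.4 after — 1.8 units closer together.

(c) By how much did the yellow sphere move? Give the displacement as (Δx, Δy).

(-0.3, 0.5)

From the two frames, the yellow sphere sits at roughly (6.0, 3.3) before and (5.7, 3.8) after.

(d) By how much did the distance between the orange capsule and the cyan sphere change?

+1.1

The distance was about 6.6 in the first image and 7.7 in the second, so they moved 1.1 units further apart.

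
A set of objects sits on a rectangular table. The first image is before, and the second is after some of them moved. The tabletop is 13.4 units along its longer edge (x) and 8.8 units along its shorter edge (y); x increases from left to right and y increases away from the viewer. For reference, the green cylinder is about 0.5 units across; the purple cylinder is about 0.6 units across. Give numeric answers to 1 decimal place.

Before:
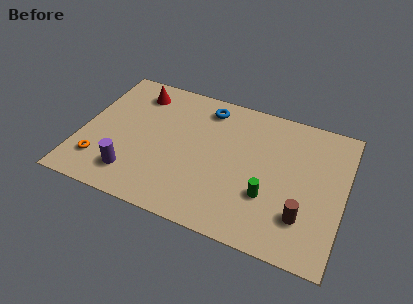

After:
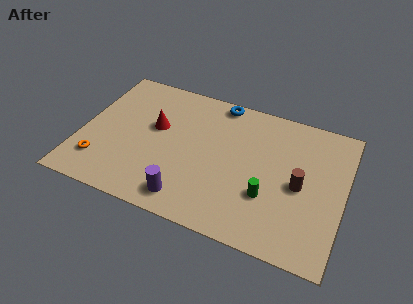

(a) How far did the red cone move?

2.3

From (2.5, 7.2) to (3.7, 5.2), the red cone covered √(1.2² + 2.0²) ≈ 2.3 units.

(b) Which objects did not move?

the green cylinder and the orange torus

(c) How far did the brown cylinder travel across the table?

1.8

The brown cylinder was near (11.5, 2.3) before and (11.2, 4.1) after, so it travelled √(0.3² + 1.8²) ≈ 1.8 units.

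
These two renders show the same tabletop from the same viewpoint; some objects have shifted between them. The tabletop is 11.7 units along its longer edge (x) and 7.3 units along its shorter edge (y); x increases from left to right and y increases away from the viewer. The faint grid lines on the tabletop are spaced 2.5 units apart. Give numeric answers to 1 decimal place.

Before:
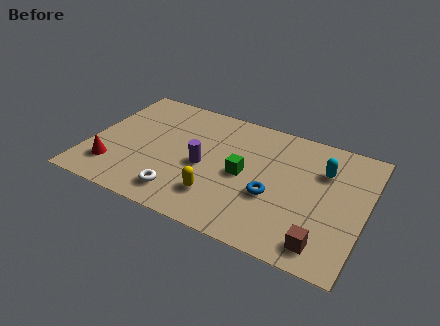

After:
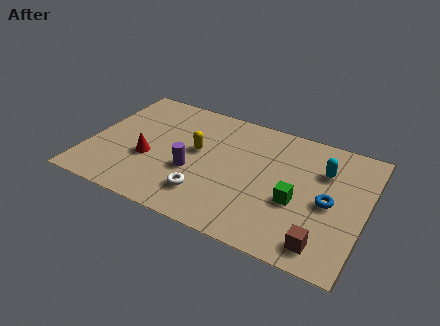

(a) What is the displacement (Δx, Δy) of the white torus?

(1.0, 0.4)

The white torus was at about (4.2, 1.3) and moved to about (5.2, 1.7).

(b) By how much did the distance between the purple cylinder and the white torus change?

-0.8

They were about 2.1 units apart before and 1.3 after — 0.8 units closer together.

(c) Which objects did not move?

the cyan capsule and the brown cube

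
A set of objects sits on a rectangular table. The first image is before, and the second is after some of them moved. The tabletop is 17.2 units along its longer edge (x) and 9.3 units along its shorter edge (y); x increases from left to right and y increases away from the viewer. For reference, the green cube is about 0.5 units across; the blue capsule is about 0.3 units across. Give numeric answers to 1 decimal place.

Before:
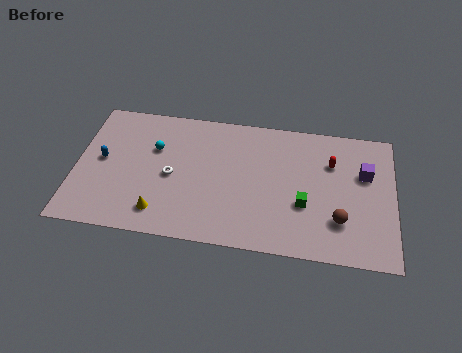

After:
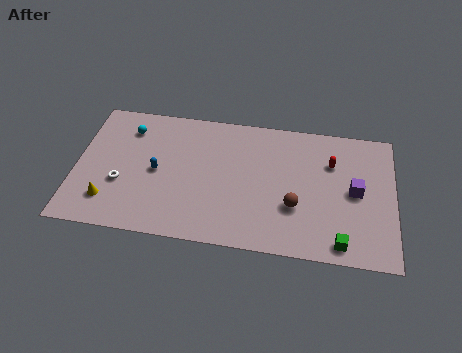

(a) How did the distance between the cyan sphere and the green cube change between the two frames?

+4.6

The distance was about 8.6 in the first image and 13.2 in the second, so they moved 4.6 units further apart.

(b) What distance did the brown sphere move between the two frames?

2.5

From (14.3, 2.6) to (11.9, 3.2), the brown sphere covered √(2.4² + 0.6²) ≈ 2.5 units.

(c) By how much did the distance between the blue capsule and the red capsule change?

-2.9

The distance was about 12.5 in the first image and 9.6 in the second, so they moved 2.9 units closer together.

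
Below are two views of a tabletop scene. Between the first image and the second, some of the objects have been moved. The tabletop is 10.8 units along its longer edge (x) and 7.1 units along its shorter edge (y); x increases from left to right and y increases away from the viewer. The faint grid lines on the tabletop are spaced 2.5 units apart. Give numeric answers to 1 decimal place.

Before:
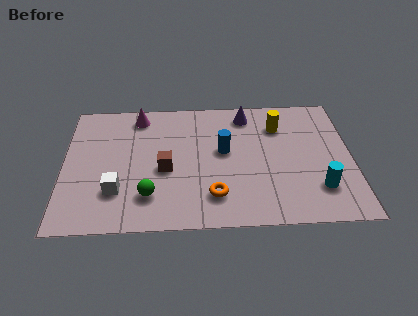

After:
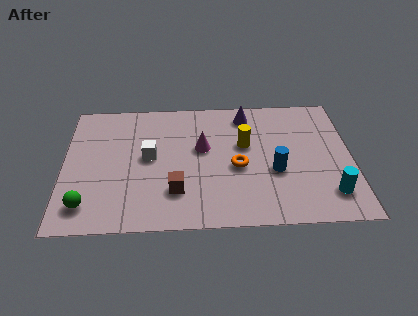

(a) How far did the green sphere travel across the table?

2.3

The green sphere was near (3.2, 1.7) before and (0.9, 1.3) after, so it travelled √(2.3² + 0.4²) ≈ 2.3 units.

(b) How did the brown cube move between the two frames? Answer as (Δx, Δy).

(0.4, -1.2)

The brown cube was at about (3.8, 3.1) and moved to about (4.2, 1.9).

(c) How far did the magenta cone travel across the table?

3.1

The magenta cone moved from about (2.8, 6.1) to (5.2, 4.2), a distance of √(2.4² + 1.9²) ≈ 3.1.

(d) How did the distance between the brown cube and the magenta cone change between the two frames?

-0.7

They were about 3.2 units apart before and 2.5 after — 0.7 units closer together.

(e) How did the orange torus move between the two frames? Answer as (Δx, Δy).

(0.9, 1.5)

From the two frames, the orange torus sits at roughly (5.6, 1.6) before and (6.5, 3.1) after.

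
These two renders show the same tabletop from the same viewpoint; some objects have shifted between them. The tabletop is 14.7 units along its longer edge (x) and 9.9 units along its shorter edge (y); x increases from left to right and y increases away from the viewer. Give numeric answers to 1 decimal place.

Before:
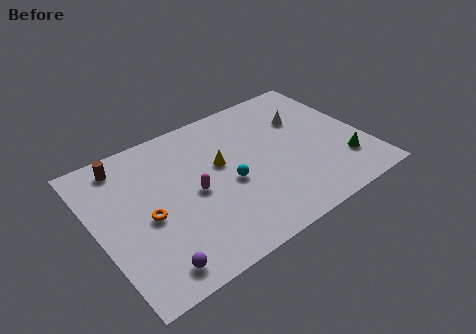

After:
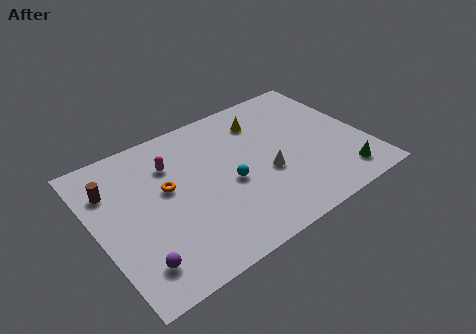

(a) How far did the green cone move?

0.9

From (13.2, 2.5) to (12.9, 1.6), the green cone covered √(0.3² + 0.9²) ≈ 0.9 units.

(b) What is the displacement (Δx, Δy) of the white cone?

(-2.7, -2.8)

The white cone started near (11.8, 6.7) and ended near (9.1, 3.9).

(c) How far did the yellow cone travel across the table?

3.3

The yellow cone was near (6.9, 5.8) before and (9.6, 7.7) after, so it travelled √(2.7² + 1.9²) ≈ 3.3 units.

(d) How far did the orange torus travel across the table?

1.8

From (2.6, 4.4) to (3.9, 5.7), the orange torus covered √(1.3² + 1.3²) ≈ 1.8 units.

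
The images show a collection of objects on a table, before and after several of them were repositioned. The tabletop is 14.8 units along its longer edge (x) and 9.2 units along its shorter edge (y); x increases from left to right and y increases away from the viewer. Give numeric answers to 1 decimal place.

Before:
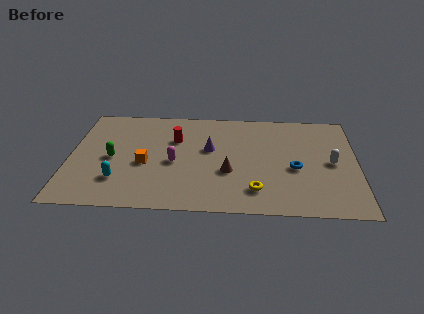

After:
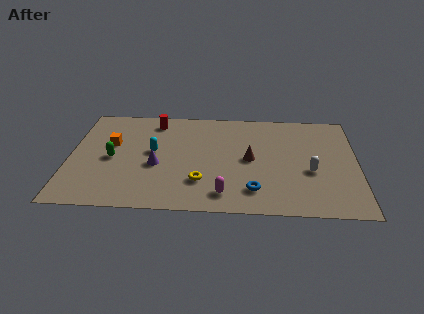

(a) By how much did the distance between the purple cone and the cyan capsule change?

-4.3

Before: roughly 5.5 units apart; after: 1.2. That's 4.3 units closer together.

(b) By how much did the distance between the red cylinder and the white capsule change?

+0.8

Before: roughly 8.3 units apart; after: 9.1. That's 0.8 units further apart.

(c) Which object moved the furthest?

the magenta capsule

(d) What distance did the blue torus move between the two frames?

2.9

The blue torus moved from about (11.6, 3.9) to (9.5, 1.9), a distance of √(2.1² + 2.0²) ≈ 2.9.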